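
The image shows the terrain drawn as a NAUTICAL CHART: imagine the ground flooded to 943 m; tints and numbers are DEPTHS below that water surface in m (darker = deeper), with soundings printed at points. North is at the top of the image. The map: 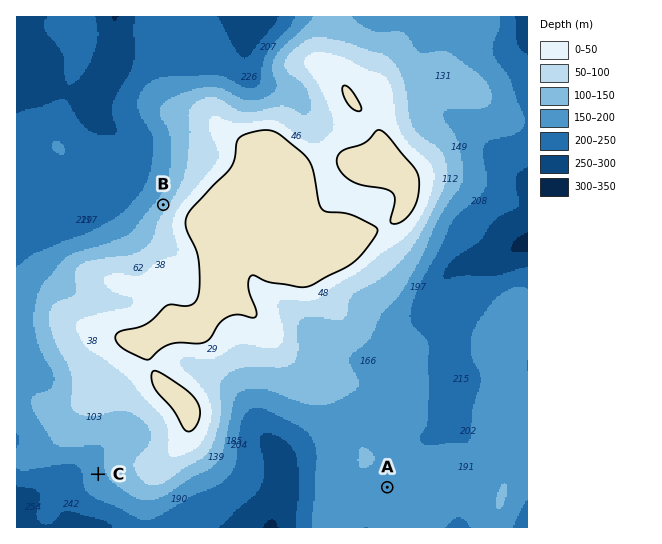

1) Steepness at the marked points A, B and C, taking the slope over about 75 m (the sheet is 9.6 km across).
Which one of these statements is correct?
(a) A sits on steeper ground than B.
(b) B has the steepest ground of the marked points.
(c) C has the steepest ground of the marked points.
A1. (b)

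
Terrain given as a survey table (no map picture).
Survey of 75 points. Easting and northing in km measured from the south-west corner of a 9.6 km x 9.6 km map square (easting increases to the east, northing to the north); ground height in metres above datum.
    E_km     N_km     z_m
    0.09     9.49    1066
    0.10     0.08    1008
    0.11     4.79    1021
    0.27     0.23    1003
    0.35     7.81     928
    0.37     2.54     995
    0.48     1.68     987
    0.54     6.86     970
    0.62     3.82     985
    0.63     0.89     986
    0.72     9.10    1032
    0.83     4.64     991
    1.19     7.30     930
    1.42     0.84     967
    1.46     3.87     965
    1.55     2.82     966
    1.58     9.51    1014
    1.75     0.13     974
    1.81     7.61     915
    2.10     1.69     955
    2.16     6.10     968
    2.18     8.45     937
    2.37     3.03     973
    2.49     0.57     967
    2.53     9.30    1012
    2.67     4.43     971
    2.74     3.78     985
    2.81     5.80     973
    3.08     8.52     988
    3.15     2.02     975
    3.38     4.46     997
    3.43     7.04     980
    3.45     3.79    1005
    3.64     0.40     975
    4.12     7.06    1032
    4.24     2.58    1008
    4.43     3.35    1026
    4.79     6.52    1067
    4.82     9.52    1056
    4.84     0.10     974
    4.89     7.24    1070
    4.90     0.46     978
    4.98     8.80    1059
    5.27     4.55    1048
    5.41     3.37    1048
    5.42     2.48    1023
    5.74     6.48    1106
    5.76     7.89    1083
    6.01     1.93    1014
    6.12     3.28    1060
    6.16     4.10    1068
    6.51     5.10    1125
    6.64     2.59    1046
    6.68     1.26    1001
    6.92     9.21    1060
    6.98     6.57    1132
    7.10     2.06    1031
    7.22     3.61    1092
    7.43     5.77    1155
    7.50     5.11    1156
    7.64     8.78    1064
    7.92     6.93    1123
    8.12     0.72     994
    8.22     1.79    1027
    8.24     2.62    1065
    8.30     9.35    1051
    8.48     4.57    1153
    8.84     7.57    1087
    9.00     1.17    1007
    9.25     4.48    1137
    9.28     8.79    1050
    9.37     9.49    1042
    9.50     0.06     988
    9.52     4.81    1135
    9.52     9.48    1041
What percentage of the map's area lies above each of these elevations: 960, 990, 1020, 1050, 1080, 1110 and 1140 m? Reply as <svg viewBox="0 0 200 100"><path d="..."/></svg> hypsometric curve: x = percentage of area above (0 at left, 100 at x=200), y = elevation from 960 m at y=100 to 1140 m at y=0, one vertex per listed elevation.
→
<svg viewBox="0 0 200 100"><path d="M185 100l-48-17-40-16-26-17-30-17-17-16-14-17"/></svg>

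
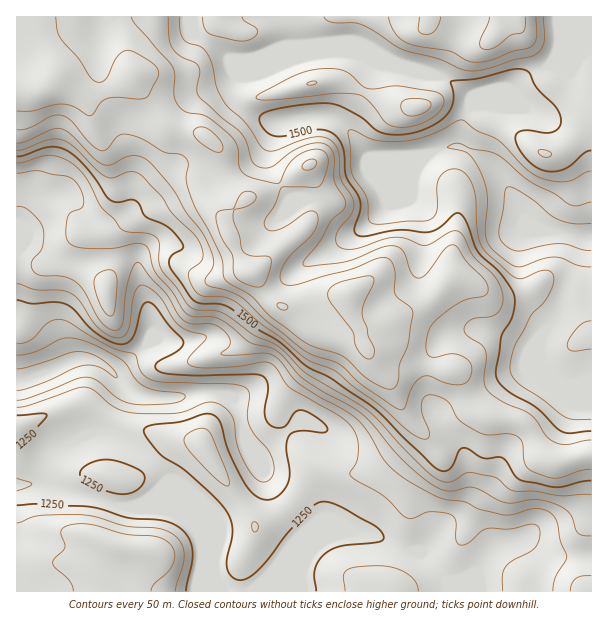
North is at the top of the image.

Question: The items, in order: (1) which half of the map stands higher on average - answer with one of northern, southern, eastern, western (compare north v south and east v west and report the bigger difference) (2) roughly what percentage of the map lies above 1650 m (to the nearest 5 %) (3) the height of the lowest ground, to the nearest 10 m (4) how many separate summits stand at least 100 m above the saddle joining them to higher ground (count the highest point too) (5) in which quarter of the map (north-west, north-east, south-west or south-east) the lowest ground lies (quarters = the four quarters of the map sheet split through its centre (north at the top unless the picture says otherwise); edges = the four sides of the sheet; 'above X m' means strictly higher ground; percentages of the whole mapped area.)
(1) On average the northern half of the map is the higher ground.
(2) About 15 % of the map lies above 1650 m.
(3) The lowest point is down at roughly 1080 m.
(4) There are 3 summits with 100 m or more of prominence.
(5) Look to the south-west quarter for the lowest ground.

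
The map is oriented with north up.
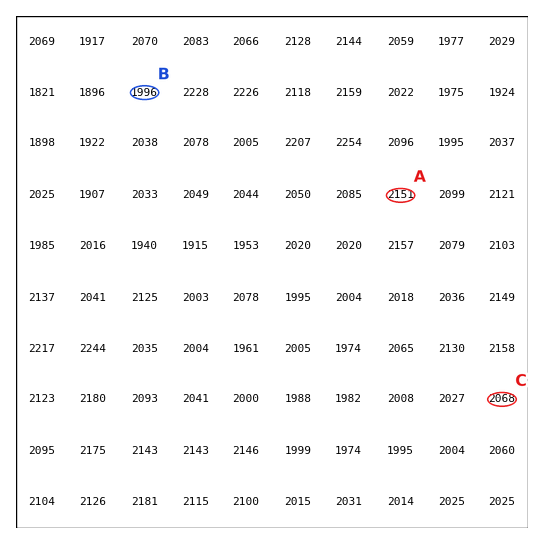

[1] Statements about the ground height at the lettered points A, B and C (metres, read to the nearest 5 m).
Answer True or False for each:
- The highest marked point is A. True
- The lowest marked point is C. False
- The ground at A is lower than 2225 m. True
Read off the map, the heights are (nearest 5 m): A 2150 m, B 1995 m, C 2070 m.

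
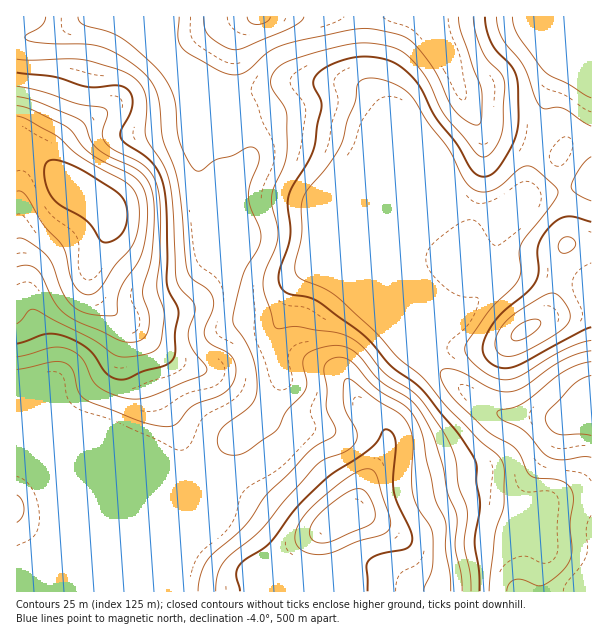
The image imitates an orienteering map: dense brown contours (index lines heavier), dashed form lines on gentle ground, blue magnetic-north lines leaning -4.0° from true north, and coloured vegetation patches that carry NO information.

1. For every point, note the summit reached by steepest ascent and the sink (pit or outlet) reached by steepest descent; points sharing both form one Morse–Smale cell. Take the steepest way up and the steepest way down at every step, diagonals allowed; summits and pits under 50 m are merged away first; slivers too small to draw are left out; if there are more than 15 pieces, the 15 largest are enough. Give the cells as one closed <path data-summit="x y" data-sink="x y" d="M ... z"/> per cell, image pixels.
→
<path data-summit="75 186" data-sink="591 405" d="M162 16l-146 1 1 575 155-1 4-31 29-69 1-15 4-6 22-32 33-27 13-24 2-15-6-19 0-20 10-19 8-27 6-9 13-12 6-2 31 13 78 77 2-10 6-11 12-8 7-11 15-7 20-20 6-9 4-47-15-19-30-7-13 13-17 12-9 12 0-63-29-69-19-20-16-6-63-2-48 15-14-3-42-20-19-18-4-6z"/><path data-summit="345 516" data-sink="591 405" d="M317 264l-12 7-13 16-8 27-10 19 0 20 6 19 0 11-8 16-15 21-25 18-26 38-1 15-29 69-4 31 356 1-8-7 4-36-7-21 0-19 12-30 21-29 10-25 8-6-53-3-11-1-13-6-42-31-101-101z"/><path data-summit="258 17" data-sink="591 405" d="M591 16l-427 0-4 19 0 15 23 24 51 23 17-3 36-12 63 2 16 6 19 20 29 69 0 63 9-12 17-12 13-13 33 7 12-4 28-19 4-30 11-27 6-36 9-22 7-2 27 12 2-1z"/><path data-summit="524 330" data-sink="591 405" d="M591 182l-19 6-41 8-22 10-24 6 7 13 6 6-4 47-6 9-20 20-15 7-2 6-17 13-6 11-1 10 22 24 28 22 23 14 15 2 52 2 25-11z"/><path data-summit="75 186" data-sink="591 405" d="M591 408l-25 12-6 5-10 25-21 29-7 15-5 15 0 19 7 21-4 36 10 7 62-1z"/><path data-summit="75 186" data-sink="591 405" d="M563 72l-7 2-9 22-6 36-12 33-1 21-4 6-27 18 12-4 22-10 41-8 20-6 0-98z"/>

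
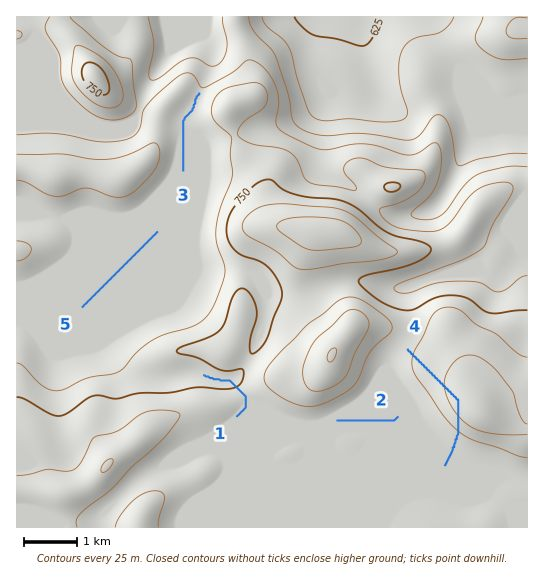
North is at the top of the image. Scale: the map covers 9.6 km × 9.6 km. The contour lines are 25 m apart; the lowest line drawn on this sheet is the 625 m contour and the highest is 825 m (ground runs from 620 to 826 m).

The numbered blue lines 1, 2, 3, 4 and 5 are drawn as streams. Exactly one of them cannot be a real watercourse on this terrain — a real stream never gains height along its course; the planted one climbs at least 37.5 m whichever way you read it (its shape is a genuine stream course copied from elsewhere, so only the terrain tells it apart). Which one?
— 4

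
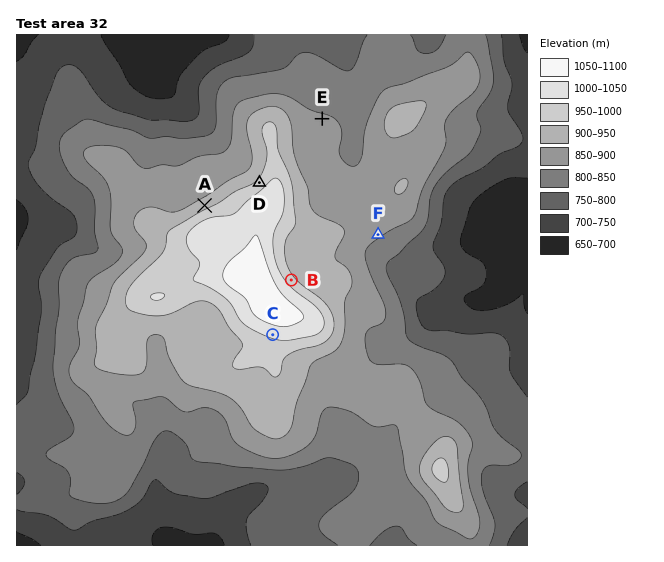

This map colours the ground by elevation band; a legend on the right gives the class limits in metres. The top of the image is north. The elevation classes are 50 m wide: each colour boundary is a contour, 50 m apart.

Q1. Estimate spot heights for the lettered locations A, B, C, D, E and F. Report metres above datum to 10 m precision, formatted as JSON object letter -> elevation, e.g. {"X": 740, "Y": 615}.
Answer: {"A": 930, "B": 970, "C": 1020, "D": 970, "E": 860, "F": 860}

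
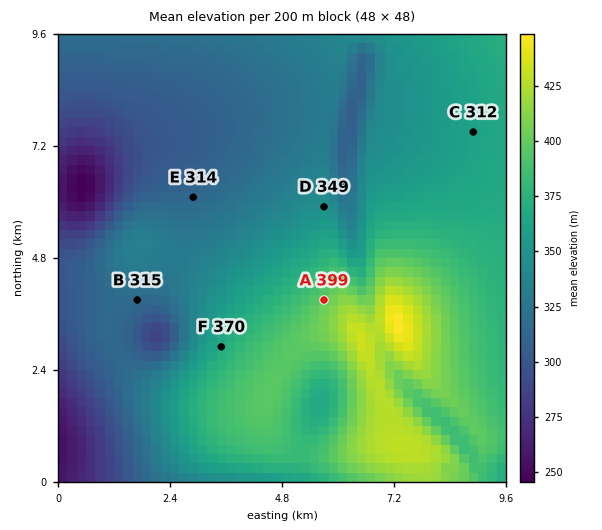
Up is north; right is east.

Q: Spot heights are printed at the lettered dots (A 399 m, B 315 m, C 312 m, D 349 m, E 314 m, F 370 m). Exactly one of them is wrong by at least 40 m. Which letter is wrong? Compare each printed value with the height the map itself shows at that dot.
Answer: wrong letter C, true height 362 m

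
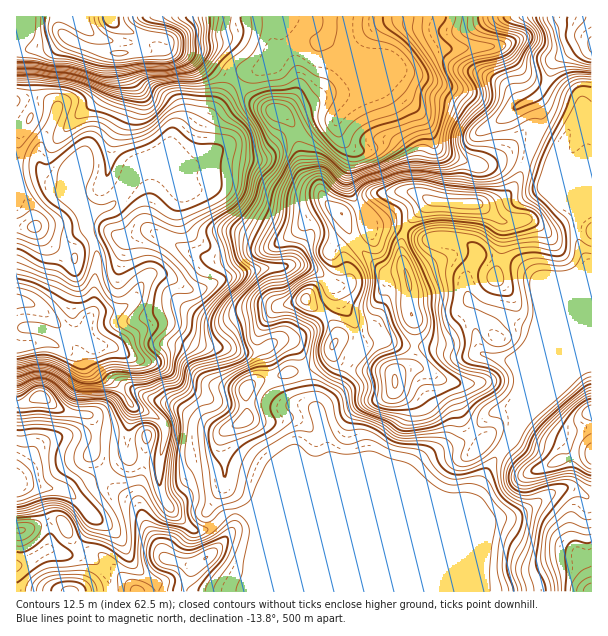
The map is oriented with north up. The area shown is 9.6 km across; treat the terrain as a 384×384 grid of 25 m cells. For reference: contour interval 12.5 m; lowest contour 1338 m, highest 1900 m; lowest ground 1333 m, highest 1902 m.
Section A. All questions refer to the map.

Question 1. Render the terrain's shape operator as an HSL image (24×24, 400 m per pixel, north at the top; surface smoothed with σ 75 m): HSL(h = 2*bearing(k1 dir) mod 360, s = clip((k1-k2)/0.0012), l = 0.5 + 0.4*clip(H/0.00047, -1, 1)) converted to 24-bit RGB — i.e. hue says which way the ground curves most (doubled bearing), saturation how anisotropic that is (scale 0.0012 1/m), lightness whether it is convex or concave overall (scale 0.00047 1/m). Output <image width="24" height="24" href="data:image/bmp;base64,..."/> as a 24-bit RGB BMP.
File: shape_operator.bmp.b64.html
<image width="24" height="24" href="data:image/bmp;base64,Qk32BgAAAAAAADYAAAAoAAAAGAAAABgAAAABABgAAAAAAMAGAAATCwAAEwsAAAAAAAAAAAAAQYa2odPa36jeljOwa8rArhNhb5sy065gOGVIant+f3+Af39/f39/f39/gH9/gIB/gIB/f4CAf39/XlR8cU+Kq5ZfTZ1XfsOAR5MnX20rfYowhc7KSxV325TZwO7yx6b57qnxRGx7f39/f39/f39/gH9/gIB/gIB/f4B/gIB/f39/S1J6baOnnFmrpb6ceKmb4Nb1PTzBh/fIaRw/XSJZjfObzVyqMBcD/6YOnFK9fHyAf39/f39/f39/f39/f39/f39/f39/f39/W2d7VIBxVmSJucemYqCeni1N7afxiQA9djlQbreZl91nLQYg18SStr42W5I6fH+Af39/f39/f39/f39/f39/f39/gH17f31yckdnckMnFIgQiadSkmJWUFkveUsVg19AdraMa6aUvyhWvhnsXaGKx76ibIWWaXd+f39/gIB/f39/f39/f39/f252i0JKjos8J0Vm3Kbs7564FlANblAZXYF+cXahrJq6iLeBSFRqxK8jLADZp2OCwsB0jHpkVHBec3xthX9sgXdid3pge1dDY1s2W4+g3LTVKrnFE6yS5ojF6bf1mJXjank3PFkkZX00usN7J1u39NfzAgA1yXdm5rDKvXB0XqeoVIGFaYeeqF1sWywskjYsnrpTJYU5P6RBz5GyHlxyOpGu1pivdqZSv53nufj4yeH/19j0AgZzdQAGRt/+g8OZbzJS88qZX1CRd1+aXEVpqDSi8nfvneTIktLUm4jFZKZIKlUfS4FFIGZGKqy69Nfy2Mz/1e32DidNthETphz/tNH6mSnb22p0QFnX9NfdpE7CoVdsZzdgMXFJQKh08OXUX1uqmoG9rK/r1s/0J4vQbXWAJGE7TMkYSHENvEoALAcOMIkpa0UQLR0GLWIKj+OIWJ0xom8c1jCx04je3jjqhN/AJpnTxOTOz3O6V85hOXAjkFAjfR0hb3t+fn9/V4VIZHkkhWksiYNcezU+cWUzadHMW729hzUthlQouKwxYYEUNDkWNq4r5cO2NmyERi0W59A3SL5kjVqrcUujw5/HSHyGf3+Af39/nGlwgj9Mm6RVOFZ4YMexlmGsUYhiOYbE4rzrdFW/89LhbjPKSvybpX4/wzJ9P06G5vLZTqZ9UDxojYFhon1ZSoSnfHyAf39/V0YxgIhTtslmLDaTaL9ZPoJ7orFvNlcbDFogvWLdyeDmsJr07qzTUzdhhSmdYsDI3/C6kWKrQDRwo2B6jcmOT0B6fX5zfoB9c22dc6610eTEFB92xJ+BMVhMf3M9jLOlSSqDXXUHUmAAGi0GuTYAiK1DILiiwYHW0vLAljuaV0yGY6iSuIFYYTZGiJ5DQYVncq+iZL6Rb7pqUxqWyJqpfHC+iMrailewVjGKmsbV7tb1e1/kSt29z157QM2aYKw25KQMNyUTc0cmVi0hvKVAU42EtubLWCqSm8DMlZTEckOPOrSOlmammMShTFZ4RHGxa43avX3Oh1p+04iEgDeLzO/GWCdqT2Iz91pyjjfLWX3Qd+ndp8rq1un1eTHLSECQlspxZj5DgE6Aop11RX1YopVddmFhVHFKID8hUyssumipx5my1PbkQZz/3qP/1tD7zuP30N/70Nn728z3316QTWkcbDVTgHx8w71Sh3JRVXF3qIZyZYJ1fYZrgHV7eoB+Vlp6KoGDP5A6odWP3/fUDB1FFoAxzU5g4cmClitsjzEKKR4KxnQs1E9IT2h3gIB9wK1Lx2B/NWZGh3VMmXtDRH02X3ZliHpjR2VMQipJprcvUvQPi+QnMAwkX2kjIlkOwawnKwgk9E1NdbNYRYpS3bCSLVtnhnJ+yZmiLV6T4IO/SWp/rX5xw8xrIk5Jjo1skE6TNzBpxea0kuOgfUg0Nz9fZqGBapabeYFSPSRgfNDB+NPxzH+rkqxKQa6gVnKBl48rOSQSOSkKcSsHjLMqmuJ3OhdAXG0yN25pX+vjvurg03+dnVCfZHSPYYFnZXNeYkV4Yp6oTH8xY0kh3r6V2pfUs6hqLUhLWE0HjVgPHHaUn+auldZMbhQEXqMfHPpiH7OgSItRVGk2oZJNi2iBi3GDfnJ4cXpzVDdXfVMvYp3ZrOnzuZrbrCdf7GNjbB43zsz/38/8z+P8vMr30b750c/819v0o7rrJi28U5WJYXt9dI9leW5rhGx1iXBrakdMejl6b9KLSIggMj0HKiwH11KD4HmhvrbjQT1wnNyHpT6JyTJcVeR2CdNt9sss3DJZNjdxg3WaXlmIfZKAdYGGc2+DkGici2m5hLjBc4+eoGGw22zfS07wALq+m9eThaR/"/>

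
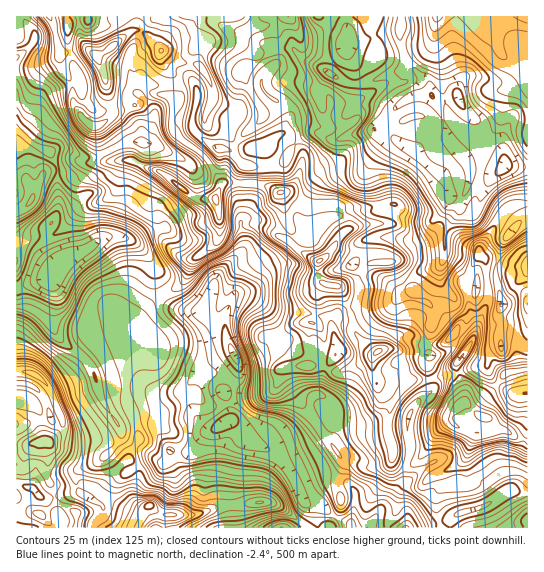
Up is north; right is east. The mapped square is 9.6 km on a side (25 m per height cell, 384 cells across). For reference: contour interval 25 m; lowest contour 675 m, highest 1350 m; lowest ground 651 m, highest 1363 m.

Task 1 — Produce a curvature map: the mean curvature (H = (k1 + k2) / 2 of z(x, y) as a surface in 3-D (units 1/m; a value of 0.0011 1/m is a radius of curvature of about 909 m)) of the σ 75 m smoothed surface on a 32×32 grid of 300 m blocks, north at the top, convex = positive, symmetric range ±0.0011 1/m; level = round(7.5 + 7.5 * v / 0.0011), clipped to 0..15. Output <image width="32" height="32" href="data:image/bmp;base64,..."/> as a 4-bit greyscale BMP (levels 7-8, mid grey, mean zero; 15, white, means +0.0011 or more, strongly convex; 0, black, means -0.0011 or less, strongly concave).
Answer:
<image width="32" height="32" href="data:image/bmp;base64,Qk12AgAAAAAAAHYAAAAoAAAAIAAAACAAAAABAAQAAAAAAAACAAATCwAAEwsAABAAAAAAAAAAAAAAABEREQAiIiIAMzMzAERERABVVVUAZmZmAHd3dwCIiIgAmZmZAKqqqgC7u7sAzMzMAN3d3QDu7u4A////AI1bZGyP/ImXbYg3WzeTd4p3imWN98i7//Iz92Y5pTFWRcWqWENomYqganJofYm5IqiCV2hSipiKRHd7nUe4d4apuVGbMkR2REZ4hW85FbIlvdlpTZaVZ1ZmelmPCYbsvUaKWCtbZjNUJplnbAntjMiY9HOaemmmeoqINqsErapVhfNkl3VaRI/VEmbakh3JMb9nR4eJV5Yr2avGuLhpUf2pZjmIm3aASpm1WeWRL2RIdySoiIqncMx1dzvdhaX0F7Yqp4iapmP8isaqeKUtx0d3aLiIhSODlVd0aFKIZJoYhybamIqUVDSLychzaINsCVM1uphUxQllaczIQ1hNeYiFRFi6RP8VlzH5Bs+3BruZh2QkYV979CSNXYSIaif9H0WZYQKUR+hc2Gb5V5VpbBLFGqebpFXzNJZ1iHm1dAjGvRhtl1Kt8Ub4rdmv5zR07aw6Z4VP8sz93EVAWpVYdGibWZqs/SPXAhp4lHhkaWgTgxZVdxB/A8tox7hlR5V5N0hW2jM84XlKujRVJnd3mFqXTP20PWl4gop4jTiqikaFpW84i0uz2JWqWYp0V3RqhpZKL2WIkvNbZ2pWqYVym4ioti9FaW5iTJpgiXZllieJOPT/U71pVnaWiFe6S6eKmIDkuPW6eMh2eKc2llqWmXVD0yZaaJdGeI1oWLUptoh3"/>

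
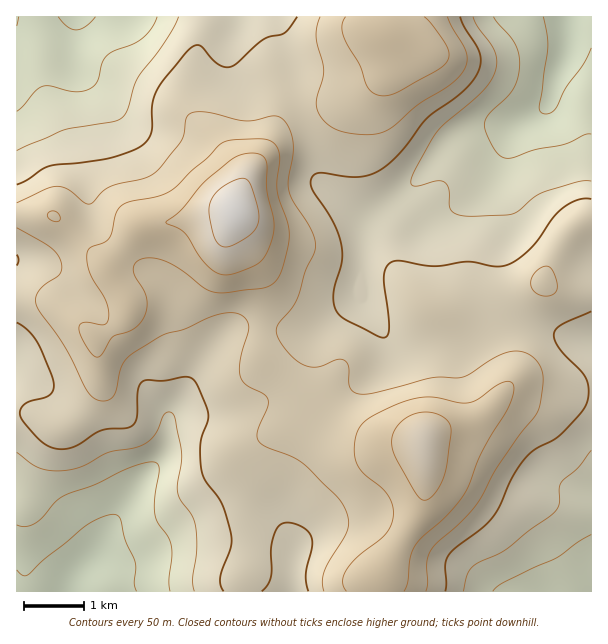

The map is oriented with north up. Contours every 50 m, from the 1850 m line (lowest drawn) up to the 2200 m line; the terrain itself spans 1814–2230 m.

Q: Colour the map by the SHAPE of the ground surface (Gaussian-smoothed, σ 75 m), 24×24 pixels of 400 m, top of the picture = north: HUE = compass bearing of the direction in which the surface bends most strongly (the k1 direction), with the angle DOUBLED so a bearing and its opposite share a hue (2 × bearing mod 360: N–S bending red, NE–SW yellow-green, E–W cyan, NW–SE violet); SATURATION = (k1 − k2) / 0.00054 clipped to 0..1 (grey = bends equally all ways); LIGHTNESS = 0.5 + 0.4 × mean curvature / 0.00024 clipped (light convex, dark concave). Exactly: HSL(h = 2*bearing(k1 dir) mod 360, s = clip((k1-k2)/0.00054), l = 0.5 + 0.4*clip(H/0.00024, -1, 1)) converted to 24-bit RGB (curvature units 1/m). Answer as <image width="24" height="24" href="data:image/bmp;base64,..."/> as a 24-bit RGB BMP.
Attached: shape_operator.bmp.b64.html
<image width="24" height="24" href="data:image/bmp;base64,Qk32BgAAAAAAADYAAAAoAAAAGAAAABgAAAABABgAAAAAAMAGAAATCwAAEwsAAAAAAAAAAAAAx8OJiV9cKGd6iJ2xiV2vQEObb222mpjA1sjTz8HLo5m6AAqLVIHs5N7t4tbs6+XgrdfGd4XElDCYVDBCZXNEYHRYaZhteJR1y8tLjYdfPHNdM1xEgEpNRmZGRGxVkZdksb1qv653pHZuIDJcGXhmjLZzx56v8rC0+Yg9MCcSRCIlh2SMdp2KWoaIbZdrd3lmx86ZdJyHaXCCM15mSF6XsnSoSHVhXoxSubtusrVsl3VoZUFwKl5CSYgnYYEtujM1/7m9xWh9M4l0QaailYelZ2iMbouBdHKQ1si1mmVucVVTT3tZGGBZekKuxH6nWI5ckrVes69sfF5ZbVZ5aHeBWX5TeYNGPkY077aF7cfJt5PHIZ2NRn2njYjAfYu/hI22ynZKsjswk5NPWJFTJmBECD06yHXHzpGuoa5/nZ52jHSIXmGAdG+KfmqOlW1qTFtwzdaI2eSqxJXGtmipHlxKSHhNflJIhHxVlkJLyYx4qLyTZFuGiVg/AjodCSoky6WGyLe0n42ji3qSaX2dX4mzcV65som8aGu1wdap4um+aU+N1XSPc1aQJ0A9ZJNNYpKAZYfB3uLt4sLhiDytqrzSe83sAClYd8iMtKONtX6ioY6rgJajV3KHRGaZmp/NjobY2eHp8NvbejzBv3mLtnKdVEKlc66GUG1so8zZbm+x6S+G119onO25kDeeCxgoan88np47gJ1KiJlqjHBwa4eDL7aMLc62bpnT2ODq7tnvqjn/+53n0JuvT4C4jIfAfW3Ar4FYXCw/kyRJ9P3OOrtsdBRlPHWJLpian7KzpKmKaY5ncpaJg5aff6tYGGwsGmghdIklrm4aQSAwwWSe+dLffILAUnGjgn+ufUVDcS5ZsJhR+f/MaSM8KlRmkK+vI5KOVpWZvZKWj7GfarCrXWCdxKuvbKeuMlNaX18tmX4vWmxALX4/2NCK5LTMVE60bmecQzAxekhrs+7F77q962SmL6SgXJ6HUYpYH1NCnrBguLxvaXxSQoFmhbmIs1qsdCJujGRGiqJLY5pZSopXaaYxsHYgZzofYVghR2PNm/Dqm+rJjhhk9NnPhInUQjqculhuQFYnOm4bvMMtZJ9LQJ9WOX88ViZKiS50vrqXocrBgJ+uaG2MkU1MnS0fpndApahXgI3Wk8aSXxM0wqwssPKrwzirbC53ridl1nVbOpNPcdhVUb99Y4dfPmBQJh1NaI+uv+jRiZK9pnWqd2GkkDXP4bPdzenqfY3cYFooeD0fjDGP2vLZu3g4Sx8kZzVemjyd8Ovbk7rCnuCnSnyQaI+FS5SoES56iuCyfrqTjVaGnnmEapmdIkus6bve5J+JU048Y14mUZgsVv+tZjPV/yx3rV2jPnCeRWK98eXXwsKQkd6NLmnGkLXPUle4HjJzj8JcYmdBYnRWkpN9pIx+J0xRNzV3/6Ost1JZzc3+1fL2ROjuIQlH2Nvx19L5nXj/VzbX5NjL6O3e1PfpEUndhlSuhCxkMVNXdZpXlmZqU4BNSoRFln1mgU6MIGNlo4/d9dbybGnP8uDZnyCyG3O4ddmRj06BhjKZhGPY7N/n+O7TxedDERMiShgtgyY3l41FIHskT4xzpYSQZJxqQ35ualmUZ6GlFqJX0OiGQmUyxdFbsEabW5mYgnxYZT9SXXRQNJJju5hx/NXP/s7NCwopNhtAjGhltZB/mr9SDVoxVplxq5+MU3+BQGp3ipx/Y4ljnK0wZaGWmYtShn1ec31uZ152cT9hmI9RWHE5F+E5ot2a/8zaowDQVieIkH97oJN907OXPaVNC0otiahcapSKN3GHd5+glGydso5xb2FVm6VsdpiPhXGBYS5eizpJkrZdgdqoW9BzSlAm3lgJtwt+hkOprpCtp4OKya18xIRgLEodEkoGUGsiKVAdG2UhZDZb0KZmcIZpc7xqWml+fkNeWDJvi5S0xN28ardZd2BHXT5Ip4lTkU2nhmaurnOtx2yU0aacy22HuXKGRqdNJIJXTaNxJ5JlEjNP1sygm593kbBhSTRUg1NsTaWzYpau2q6LqotbXVl0dFR/lq5/WUp8gElcg0pSs657xqGf1I3Q37ra2+fqP63uVp3JZ5CeBSw9v5popZt3prKCLz2PhbC5XJuwPkGF1oiI0qyQUYGKUl2fs6aWaieCnk+Am21wn7mDk6+Bgpms3O/q1e72bVr/fTXbuHupFDZqNYCKo7dtlbBwNUJjh5RRXWNBKjY5pIxL6sakcqqqNlJ3qZl6PCGip4DOxMPeydTgu8XXnrrQyvSze6QqJhAieTRpvZGGLCJyN1ma"/>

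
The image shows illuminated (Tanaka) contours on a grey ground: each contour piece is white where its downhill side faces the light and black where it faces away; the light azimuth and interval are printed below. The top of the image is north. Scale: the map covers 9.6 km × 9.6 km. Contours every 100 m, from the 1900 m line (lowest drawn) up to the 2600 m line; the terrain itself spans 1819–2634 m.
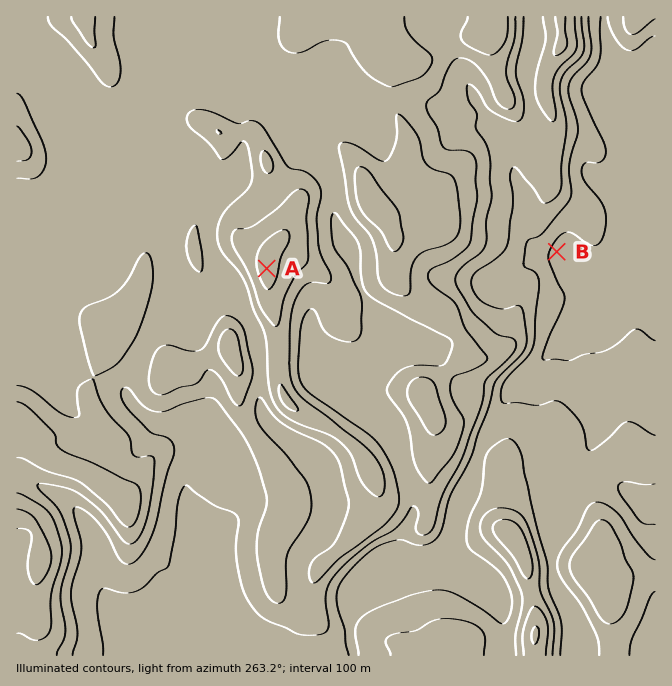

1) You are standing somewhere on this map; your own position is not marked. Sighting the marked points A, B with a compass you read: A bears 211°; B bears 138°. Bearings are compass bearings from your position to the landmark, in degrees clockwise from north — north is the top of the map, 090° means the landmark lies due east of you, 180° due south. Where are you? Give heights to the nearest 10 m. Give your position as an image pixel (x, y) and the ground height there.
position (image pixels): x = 389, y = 65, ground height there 2430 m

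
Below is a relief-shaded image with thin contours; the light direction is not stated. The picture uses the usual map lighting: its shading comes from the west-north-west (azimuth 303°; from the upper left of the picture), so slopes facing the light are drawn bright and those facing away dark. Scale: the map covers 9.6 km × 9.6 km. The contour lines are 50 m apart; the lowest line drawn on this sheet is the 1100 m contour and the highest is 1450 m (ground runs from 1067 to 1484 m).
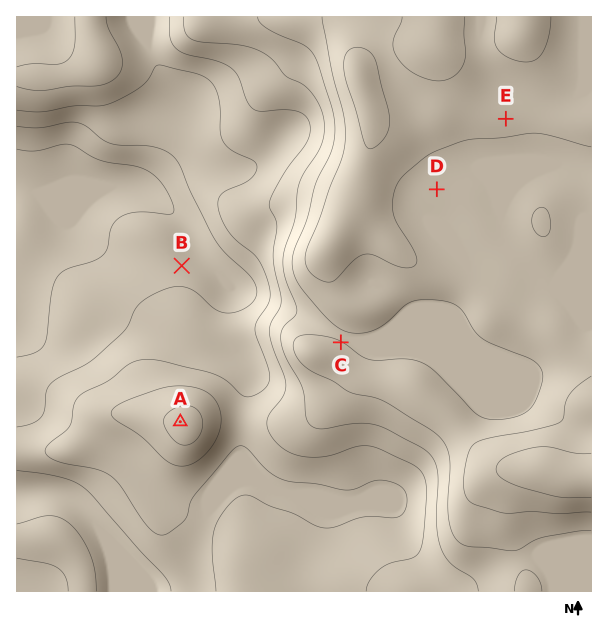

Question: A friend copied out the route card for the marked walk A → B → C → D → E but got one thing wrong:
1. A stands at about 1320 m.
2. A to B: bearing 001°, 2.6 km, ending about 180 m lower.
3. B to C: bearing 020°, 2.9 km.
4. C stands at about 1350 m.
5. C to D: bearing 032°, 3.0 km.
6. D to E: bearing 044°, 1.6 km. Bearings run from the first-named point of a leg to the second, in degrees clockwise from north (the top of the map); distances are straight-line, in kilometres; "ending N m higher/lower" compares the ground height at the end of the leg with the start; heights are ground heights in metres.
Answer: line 3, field bearing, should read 116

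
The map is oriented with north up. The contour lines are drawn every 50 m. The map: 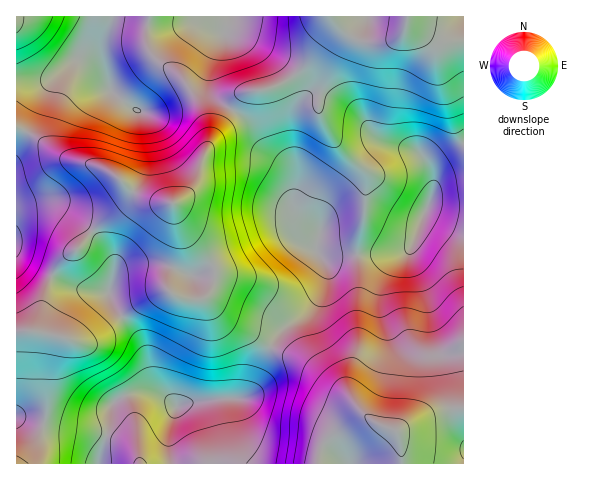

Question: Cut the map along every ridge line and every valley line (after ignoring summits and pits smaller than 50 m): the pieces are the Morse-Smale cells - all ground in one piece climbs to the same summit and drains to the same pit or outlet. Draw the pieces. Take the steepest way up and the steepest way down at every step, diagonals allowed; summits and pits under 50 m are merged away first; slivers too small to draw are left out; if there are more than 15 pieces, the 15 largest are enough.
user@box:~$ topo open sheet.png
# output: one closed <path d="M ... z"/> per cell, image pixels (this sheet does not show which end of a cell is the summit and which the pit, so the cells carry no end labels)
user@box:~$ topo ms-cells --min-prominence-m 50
<path d="M463 16l-131 0 1 8-3 8-30 39-23 15-32 7-13 17 19 14 13 23 24 20 6 13 0 29 10 13 15 12-2 18 4 4 48-1 37-5 6-4 4-9 12-32 36 3z"/><path d="M234 110l-4 3-18 26-9 19-7 25-5 7-16 13-22-1-16-5-5 1-35 28-17 20-21 18-7 10-8 21-7 35-21 2 1 132 13-1 13-35 5-28 0-36 6-28 21 6 12 0 12-8 41-31 21-12 7-1 15 8 24 2 20 20 44 26 7-12 24-18 17-19 9-21-2-11-9-13 2-18-15-12-10-13 0-29-6-13-24-20-13-23z"/><path d="M438 205l-10 1-12 31-4 9-6 4-37 5-48 1 5 9 2 11-9 21-17 19-24 18-8 13 37 17 19 16 20 13 21 24-6-1-26 16-11 12-5 10 0 10 145-1 0-254z"/><path d="M168 290l-7 1-21 12-41 31-12 8-12 0-16-6-6 0-7 39 0 39-15 50 140 0-2-32 6-21 4-5 39-7 24 0 7-6 21-46-43-27-20-20-24-2z"/><path d="M148 16l-36 1-11 30 0 9 5 23-4-8-7-6-11-5-8 0-29 20-30 0-1 47 17 8 21 16 13 7 29 7 15 7 16 16 18 10 19 5 11 0 10-6 11-14 11-35 2-15-7-24-17-27-11-11-14-8-11-13-2-7z"/><path d="M272 347l-3 2-14 34-9 13-4 3-24 0-26 3-13 4-3 3-7 23 0 17 3 15 146 0 6-20 11-12 23-15 8-1-20-23-20-13-19-16z"/><path d="M19 128l-3 1 0 201 20 1 12-46 11-21 21-18 17-20 35-28 5-1 14 3-19-9-21-19-15-7-29-7-13-7-21-16z"/><path d="M330 16l-99 0-20 48-2 18 4 14 10 9 9 4 13-16 32-7 16-9 15-15 22-30 3-8z"/><path d="M230 16l-80 0-2 5-1 22 2 7 11 13 14 8 11 11 12 17 10 28 1 21 24-37-19-15-4-14 3-22 13-27z"/><path d="M111 16l-94 0-1 64 31 0 29-20 8 0 11 5 7 6 4 8-5-23 0-9 9-23z"/>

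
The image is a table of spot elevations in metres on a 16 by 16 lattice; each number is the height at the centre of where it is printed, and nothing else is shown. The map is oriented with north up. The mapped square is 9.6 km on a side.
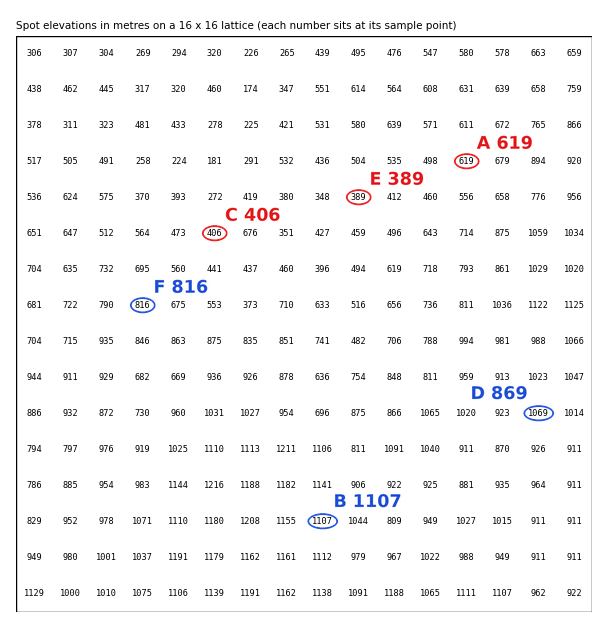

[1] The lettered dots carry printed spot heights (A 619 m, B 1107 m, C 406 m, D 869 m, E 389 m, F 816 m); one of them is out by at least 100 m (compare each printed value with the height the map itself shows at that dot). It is D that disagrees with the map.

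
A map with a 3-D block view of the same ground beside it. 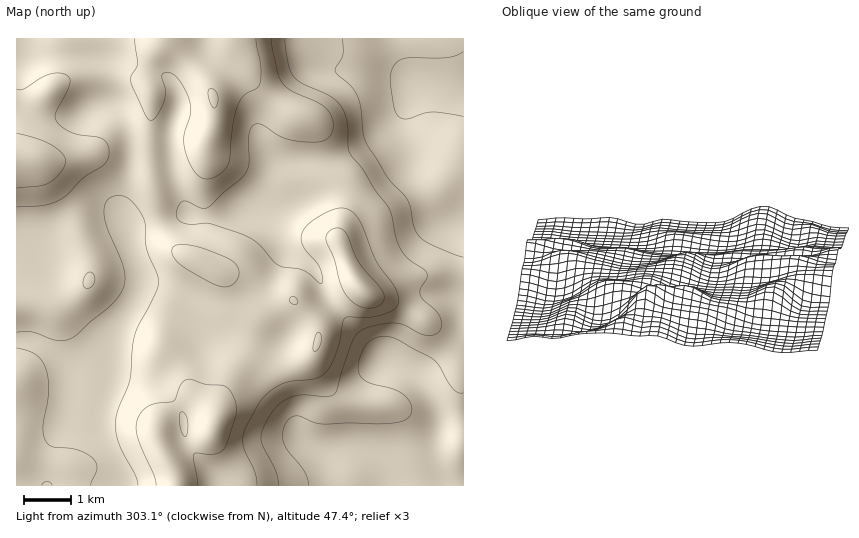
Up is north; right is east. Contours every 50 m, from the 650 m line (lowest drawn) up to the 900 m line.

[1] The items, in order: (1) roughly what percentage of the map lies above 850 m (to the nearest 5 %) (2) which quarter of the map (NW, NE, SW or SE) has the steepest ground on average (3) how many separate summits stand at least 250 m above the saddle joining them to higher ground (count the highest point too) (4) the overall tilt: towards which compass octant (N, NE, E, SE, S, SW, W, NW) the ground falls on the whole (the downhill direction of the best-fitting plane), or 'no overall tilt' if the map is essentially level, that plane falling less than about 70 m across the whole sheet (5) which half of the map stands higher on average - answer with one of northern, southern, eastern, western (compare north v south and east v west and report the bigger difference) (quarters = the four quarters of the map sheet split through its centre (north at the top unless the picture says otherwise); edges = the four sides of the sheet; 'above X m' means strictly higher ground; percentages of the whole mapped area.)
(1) Roughly 15 % of the ground is higher than 850 m.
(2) Slopes are steepest in the south-east quarter.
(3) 1 summit rises at least 250 m above its surroundings.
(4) On the whole the ground falls towards the east.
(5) The western half stands higher on average than the eastern half.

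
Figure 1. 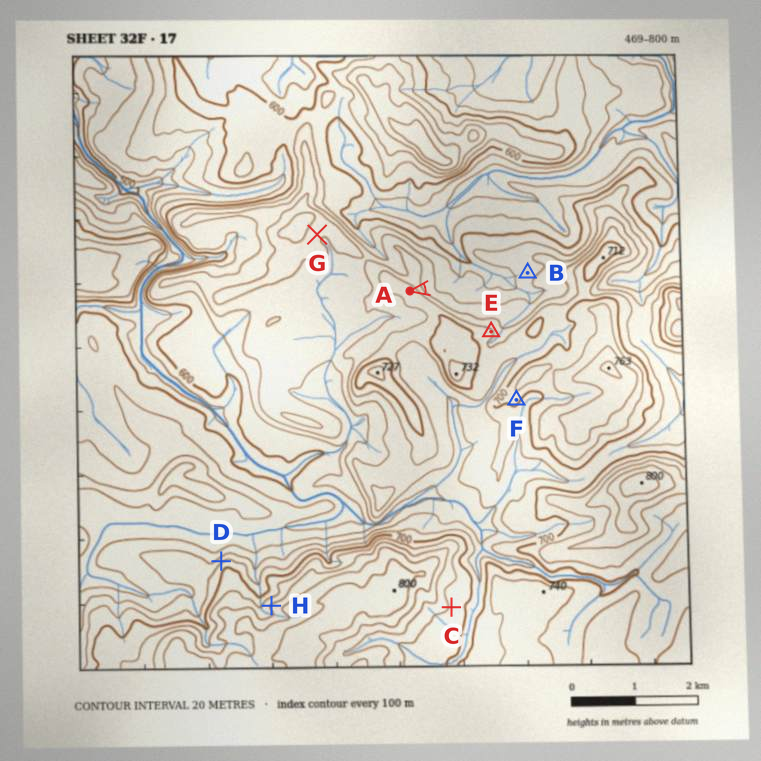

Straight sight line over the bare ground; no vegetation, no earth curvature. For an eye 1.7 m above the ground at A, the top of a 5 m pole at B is visible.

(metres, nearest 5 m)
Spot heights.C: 715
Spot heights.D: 675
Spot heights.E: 685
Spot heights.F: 705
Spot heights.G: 660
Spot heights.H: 745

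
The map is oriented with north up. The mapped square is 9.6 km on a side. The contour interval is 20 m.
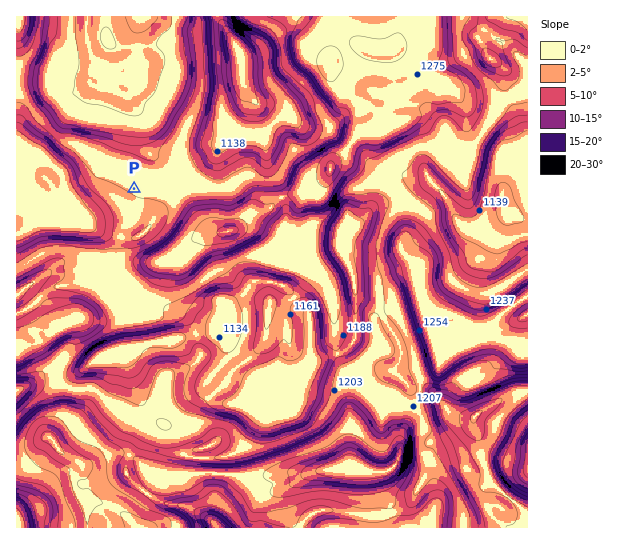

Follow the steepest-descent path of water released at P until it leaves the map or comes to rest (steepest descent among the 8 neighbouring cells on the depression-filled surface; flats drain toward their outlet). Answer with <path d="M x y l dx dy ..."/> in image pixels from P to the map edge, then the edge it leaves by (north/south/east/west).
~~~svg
<path d="M134 189l-12 12-5 0-14 13-6 1-10 7-12 0-2-1-15-15-3-9-5-2-7-5-10 0-3-3-1 2-10 0-2 2"/>
exit: west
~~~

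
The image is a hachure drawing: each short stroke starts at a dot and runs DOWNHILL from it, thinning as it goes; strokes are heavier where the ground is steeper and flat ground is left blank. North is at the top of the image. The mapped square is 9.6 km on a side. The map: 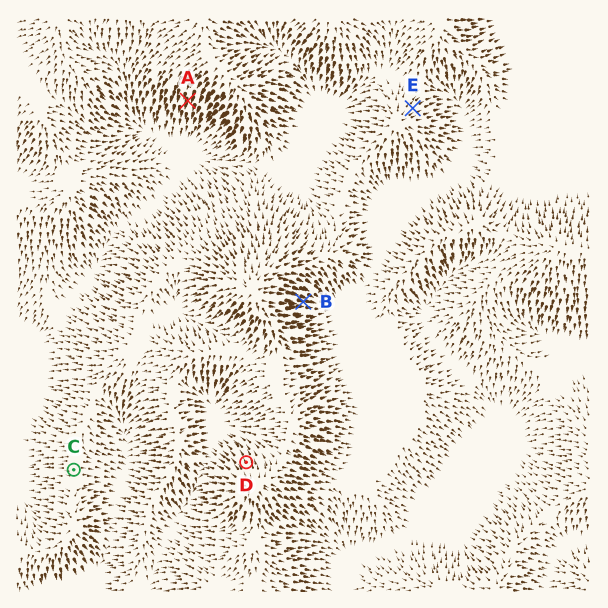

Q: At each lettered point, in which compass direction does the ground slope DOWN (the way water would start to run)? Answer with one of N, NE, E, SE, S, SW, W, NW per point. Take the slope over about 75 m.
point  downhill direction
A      S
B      E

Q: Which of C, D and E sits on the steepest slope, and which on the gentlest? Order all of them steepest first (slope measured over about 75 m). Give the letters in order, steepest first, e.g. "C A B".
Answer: D E C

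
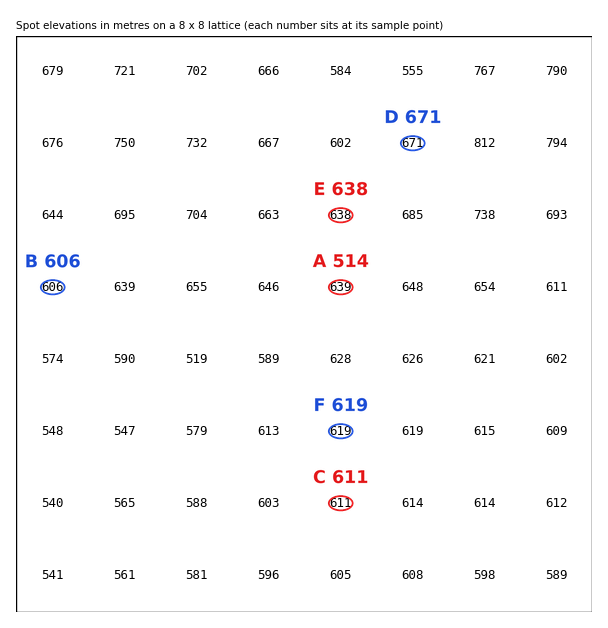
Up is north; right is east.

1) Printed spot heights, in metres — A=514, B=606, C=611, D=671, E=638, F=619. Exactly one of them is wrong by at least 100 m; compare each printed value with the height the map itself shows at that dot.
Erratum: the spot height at A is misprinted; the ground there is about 639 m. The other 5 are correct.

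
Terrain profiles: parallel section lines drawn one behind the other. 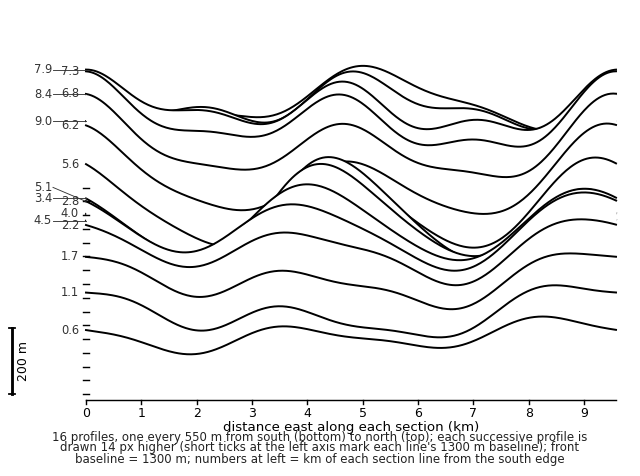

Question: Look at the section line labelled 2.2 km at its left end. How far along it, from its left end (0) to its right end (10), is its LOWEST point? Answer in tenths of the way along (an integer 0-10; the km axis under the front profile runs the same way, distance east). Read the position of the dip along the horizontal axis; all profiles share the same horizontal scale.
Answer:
7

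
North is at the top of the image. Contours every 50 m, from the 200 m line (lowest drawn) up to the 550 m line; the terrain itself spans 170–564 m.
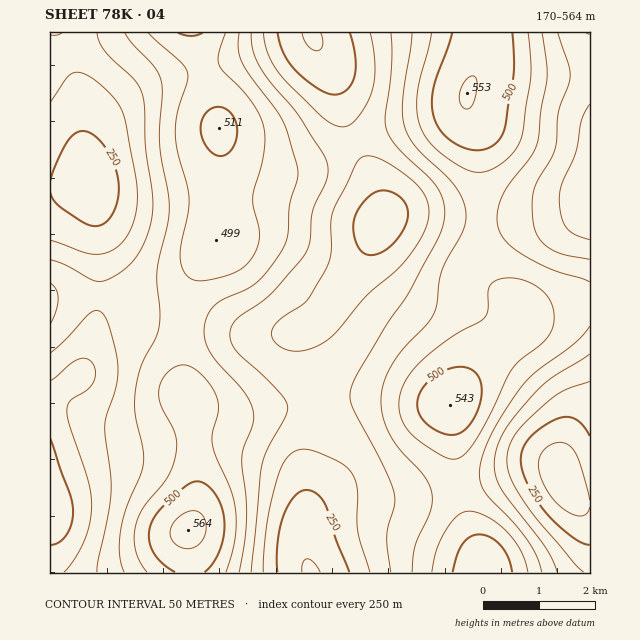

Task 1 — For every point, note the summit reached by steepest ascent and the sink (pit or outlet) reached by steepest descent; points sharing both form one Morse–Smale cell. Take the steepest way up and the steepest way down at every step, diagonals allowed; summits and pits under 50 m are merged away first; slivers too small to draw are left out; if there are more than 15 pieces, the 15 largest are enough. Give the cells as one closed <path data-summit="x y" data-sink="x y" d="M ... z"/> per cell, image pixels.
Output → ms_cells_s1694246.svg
<path data-summit="188 530" data-sink="50 504" d="M136 319l-21 0-11 5-11 13-11 35-32 27 0 174 140-1-2-41 7-15 2-31-5-72-9-28 0-58-2-2-15 0z"/><path data-summit="219 128" data-sink="88 176" d="M194 32l-137 1 17 41 7 23 4 69 8 20 3 19 4 89 49 3 27-6 13-12 27-38 4-111z"/><path data-summit="450 405" data-sink="380 224" d="M418 214l-18 0-15 4-7 8-16 32-31 45-15 16-20 12 9 4 11 13 13 54 26-4 38 0 25 4 32 2 26-35 35-27 15-18 0-11-3-7-11-9-22-13-9-13 0-51z"/><path data-summit="219 128" data-sink="380 224" d="M221 136l-4 49 0 51-1 5-13 17-10 20-5 18-5 30 29 2 41 7 42-3 16-8 15-14 36-52 20-39-1-19-6-17-20-41-43 21-14 4-20 2-22-5-17-7-11-7z"/><path data-summit="467 93" data-sink="590 188" d="M590 32l-105 1-6 31-13 32 2 13 7 15 4 21 2 74 73-4 22-6 14-7z"/><path data-summit="188 530" data-sink="311 572" d="M190 400l7 85-2 31-7 15 2 41 119 1-6-33 2-23 5-35 18-47 0-32-38 2-45 9-20 0-21-5z"/><path data-summit="450 405" data-sink="562 475" d="M590 302l-19 2-45 11-3 15-47 39-26 36 2 15 3 52 4 15 26-6 40-12 28-2 8 5 5 16 12 13 7 3 5-1z"/><path data-summit="219 128" data-sink="312 36" d="M311 32l-116 1 24 88 1 15 8 14 11 7 28 10 21 2 24-6 42-22-10-24-9-36z"/><path data-summit="467 93" data-sink="312 36" d="M484 32l-172 0 0 4 21 38 11 43 11 25 21-10 56-14 31-13 16-41z"/><path data-summit="450 405" data-sink="311 572" d="M393 398l-38 0-27 5 0 32-18 47-5 35 0 9 5-10 6-7 20-9 14-3 55 1 53-12-8-81z"/><path data-summit="484 572" data-sink="311 572" d="M457 487l-52 11-55-1-18 4-11 6-11 9-5 11 0 25 5 20 174 1-1-12-12-28z"/><path data-summit="484 572" data-sink="562 475" d="M553 467l-28 2-67 19 6 24 18 45 3 16 105-1 0-68-12-4-12-12-5-16z"/><path data-summit="467 93" data-sink="380 224" d="M466 101l-3 4-10 6-69 18-29 12 26 59 0 22 7-6 12-2 81 5-2-74-4-21z"/><path data-summit="188 530" data-sink="380 224" d="M200 326l-17 1 0 58 3 11 9 9 20 7 30 2 45-9 36-1 2-2-12-54-11-13-5-3-47 3z"/><path data-summit="450 405" data-sink="590 188" d="M590 202l-14 7-22 6-73 4-2 9 0 37 6 14 10 9 21 12 7 6 3 9 45-11 19-2z"/>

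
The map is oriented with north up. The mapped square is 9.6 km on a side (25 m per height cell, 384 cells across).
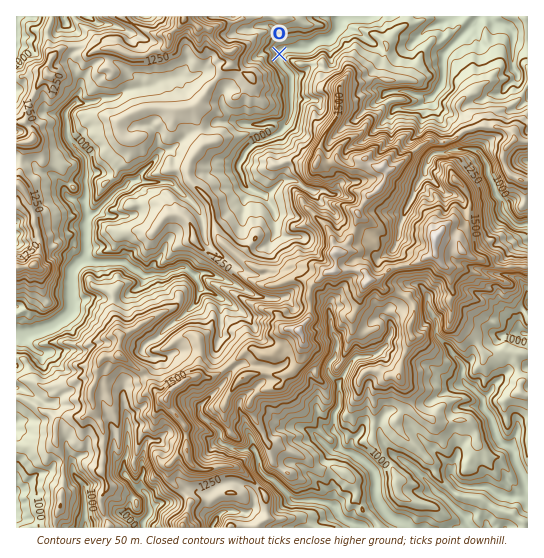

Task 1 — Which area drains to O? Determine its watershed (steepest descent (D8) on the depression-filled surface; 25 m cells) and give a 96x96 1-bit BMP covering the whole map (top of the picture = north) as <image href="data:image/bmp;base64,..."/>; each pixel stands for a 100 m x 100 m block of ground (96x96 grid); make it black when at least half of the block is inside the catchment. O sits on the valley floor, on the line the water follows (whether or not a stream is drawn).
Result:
<image width="96" height="96" href="data:image/bmp;base64,Qk2+BAAAAAAAAD4AAAAoAAAAYAAAAGAAAAABAAEAAAAAAIAEAAATCwAAEwsAAAIAAAAAAAAA////AAAAAAAAAAAAAAAAAAAAAAAAAAAAAAAAAAAAAAAAAAAAAAAAAAAAAAAAAAAAAAAAAAAAAAAAAAAAAAAAAAAAAAAAAAAAAAAAAAAAAAAAAAAAAAAAAAAAAAAAAAAAAAAAAAAAAAAAAAAAAAAAAAAAAAAAAAAAAAAAAAAAAAAAAAAAAAAAAAAAAAAAAAAAAAAAAAAAAAAAAAAAAAAAAAAAAAAAAAAAAAAAAAAAAAAAAAAAAAAAAAAAAAAAAAAAAAAAAAAAAAAAAAAAAAAAAAAAAAAAAAAAAAAAAAAAAAAAAAAAAAAAAAAAAAAAAAAAAAAAAAAAAAAAAAAAAAAAAAAAAAAAAAAAAAAAAAAAAAAAAAAAAAAAAAAAAAAAAAAAAAAAAAAAAAAAAAAAAAAAAAAAAAAAAAAAAAAAAAAAAAAAAAAAAAAAAAAAAAAAAAAAAAAAAAAAAAAAAAAAAAAAAAAAAAAAAAAAAAAAAAAAAAAAAAAAAAAAAAAAAAAAAAAAAAAAAAAAAAAAAAAAAAAAAAAAAAAAAAAAAAAAAAAAAAAAAAAAAAAAAAAAAAAAAAAAAAAAAAAAAAAAAAAAAAAAAAAAAAAAAAAAAAAAAAAAAAAAAAAAAAAAAAAAAAAAAAAAAAAAAAAAAAAAAAAAAAAAAAAAAAAAAAAAAAAAAAAAAAAAAAAAAAAAAAAAAAAAAAAAAAAAAAAAAAAAAAAAAAAAAAAAAAAAAAAAAAAAAAAAAAAAAAAAAAADgAAAAAAAAAAAAAAPwAAAAAAAAAAAAAP/8AAAAAAAAAAAAA//8AAAAAAAAAAAAD//8AAAAAAAAAAAAH//8AAAAAAAAAAAAP//+AAAAAAAAAAAAf///AAAAAAAAAAAA////gAAAAAAAAAAA////gAAAAAAAAAAB////wAAAAAAAAAAB////wAAAAAAAAAAB////wAAAAAAAAAAB////wAAAAAAAAAAB////4AAAAAAAAAAD////8AAAAAAAAAAH////+AAAAAAAAAAP/////AAAAAAAAAAf/////gAAAAAAAAA//////gAAAAAAAAA//////gAAAAAAAAA//////gAAAAAAAAAf///mEAAAAAAAAAAf///gAAAAAAAAAAAP///gAAAAAAAAAAAH///gAAAAAAAAAAAH///gAAAAAAAAAAAH///wAAAAAAAAAAAH///4AAAAAAAAAAAP///4AAAAAAAAAAAP///8AAAAAAAAAAAP///8AAAAAAAAAAAf///+AAAAAAAAAAAP///+AAAAAAAAAAAH///+AAAAAAAAAAAH///+AAAAAAAAAAAD///8AAAAAAAAAAAB///wAAAAAAAAAAAA///wAAAAAAAAAAAAc//wAAAAAAAAAAAAYf/wAAAAAAAAAAAAAPwAAAAAAAAAAAAAAHAAAAAAAAAAAAAAAAAAAAAAAAAAAAAAAAAAAAAAAAAAAAAAAAAAAAAAAAAAAAAAAAAAAAAAAAAAAAAAAAAAAAAAAAAAAAAAAAAAAAAAAAAAAAAAAAAAAAAAAA="/>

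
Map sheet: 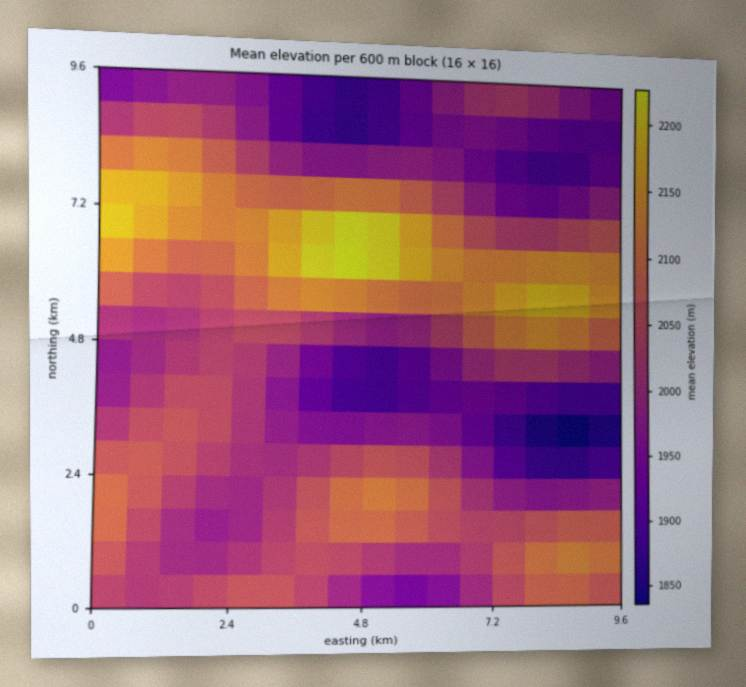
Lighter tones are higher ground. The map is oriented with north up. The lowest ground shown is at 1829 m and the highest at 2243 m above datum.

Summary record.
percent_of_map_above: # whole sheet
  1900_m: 93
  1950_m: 81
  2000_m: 65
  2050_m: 41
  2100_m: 22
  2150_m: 9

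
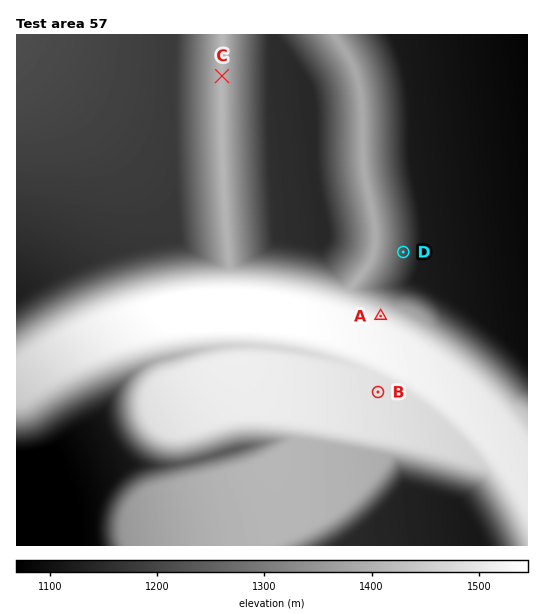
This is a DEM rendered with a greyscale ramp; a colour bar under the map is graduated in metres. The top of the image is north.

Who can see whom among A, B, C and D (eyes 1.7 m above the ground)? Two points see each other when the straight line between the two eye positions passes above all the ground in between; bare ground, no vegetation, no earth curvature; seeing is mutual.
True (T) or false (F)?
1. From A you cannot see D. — F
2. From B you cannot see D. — T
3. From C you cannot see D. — T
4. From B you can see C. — F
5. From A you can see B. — F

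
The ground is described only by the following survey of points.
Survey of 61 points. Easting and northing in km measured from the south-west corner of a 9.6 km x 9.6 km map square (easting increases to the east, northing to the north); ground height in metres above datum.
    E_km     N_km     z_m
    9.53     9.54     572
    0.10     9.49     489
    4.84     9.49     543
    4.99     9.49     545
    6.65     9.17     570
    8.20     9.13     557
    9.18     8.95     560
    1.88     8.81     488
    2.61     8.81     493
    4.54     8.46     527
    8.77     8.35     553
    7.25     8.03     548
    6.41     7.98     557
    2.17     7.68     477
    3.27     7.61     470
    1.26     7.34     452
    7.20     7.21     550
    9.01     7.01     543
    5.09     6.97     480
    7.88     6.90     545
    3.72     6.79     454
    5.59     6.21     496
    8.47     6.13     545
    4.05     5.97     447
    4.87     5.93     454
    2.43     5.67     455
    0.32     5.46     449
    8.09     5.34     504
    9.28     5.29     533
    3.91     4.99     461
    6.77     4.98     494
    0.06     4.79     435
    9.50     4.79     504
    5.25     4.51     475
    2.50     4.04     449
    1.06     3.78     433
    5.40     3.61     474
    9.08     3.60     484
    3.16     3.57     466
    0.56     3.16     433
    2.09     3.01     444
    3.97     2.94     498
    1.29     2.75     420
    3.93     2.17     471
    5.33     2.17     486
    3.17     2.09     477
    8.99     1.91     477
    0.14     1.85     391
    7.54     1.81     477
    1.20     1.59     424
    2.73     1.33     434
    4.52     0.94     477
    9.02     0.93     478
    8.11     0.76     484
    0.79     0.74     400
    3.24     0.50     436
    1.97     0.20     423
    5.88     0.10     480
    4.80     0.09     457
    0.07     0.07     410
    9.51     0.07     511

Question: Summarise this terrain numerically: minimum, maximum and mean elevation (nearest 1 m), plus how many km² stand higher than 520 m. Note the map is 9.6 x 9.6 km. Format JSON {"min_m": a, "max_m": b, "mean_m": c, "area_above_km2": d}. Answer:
{"min_m": 389, "max_m": 573, "mean_m": 483, "area_above_km2": 17.2}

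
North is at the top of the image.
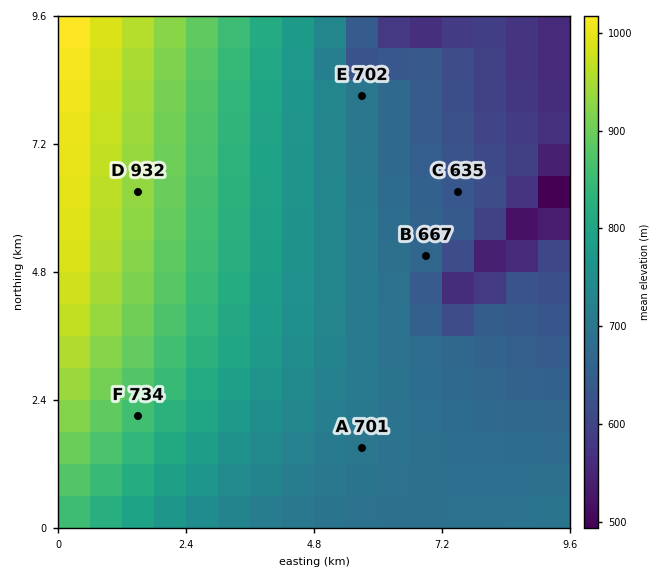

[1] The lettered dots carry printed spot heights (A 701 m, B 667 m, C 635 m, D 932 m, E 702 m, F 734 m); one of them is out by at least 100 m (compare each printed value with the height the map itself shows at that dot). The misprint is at F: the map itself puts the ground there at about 859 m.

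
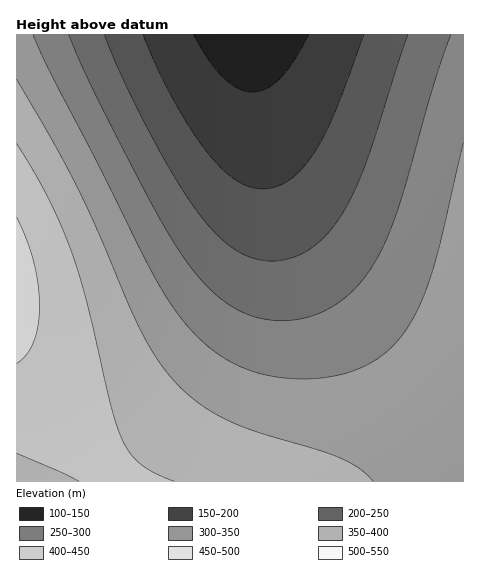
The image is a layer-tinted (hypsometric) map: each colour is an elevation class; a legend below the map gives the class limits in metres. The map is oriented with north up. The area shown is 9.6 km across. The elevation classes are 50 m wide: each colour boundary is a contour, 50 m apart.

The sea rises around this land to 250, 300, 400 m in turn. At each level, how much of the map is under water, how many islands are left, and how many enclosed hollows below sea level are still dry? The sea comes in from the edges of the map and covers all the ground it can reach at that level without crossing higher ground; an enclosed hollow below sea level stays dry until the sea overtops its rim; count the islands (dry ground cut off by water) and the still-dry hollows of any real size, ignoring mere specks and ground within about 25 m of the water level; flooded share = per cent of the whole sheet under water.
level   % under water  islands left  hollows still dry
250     23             0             0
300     37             0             0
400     76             0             0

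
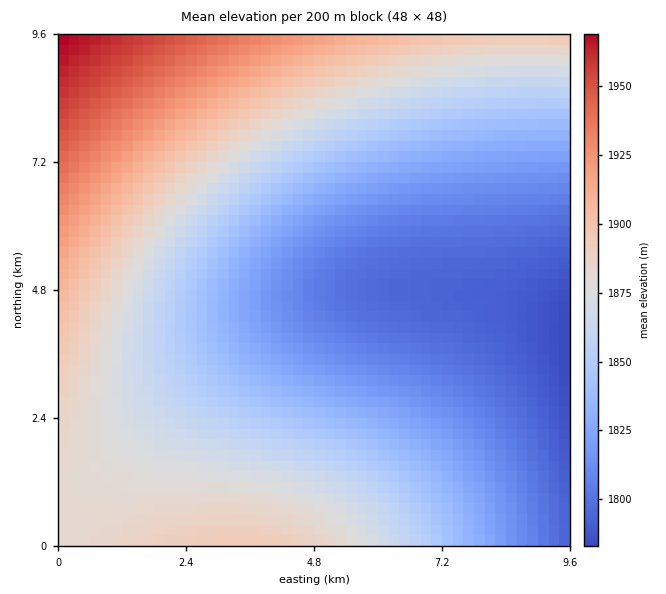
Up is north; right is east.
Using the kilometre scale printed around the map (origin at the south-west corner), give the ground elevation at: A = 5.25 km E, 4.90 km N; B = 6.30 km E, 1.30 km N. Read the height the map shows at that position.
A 1801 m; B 1847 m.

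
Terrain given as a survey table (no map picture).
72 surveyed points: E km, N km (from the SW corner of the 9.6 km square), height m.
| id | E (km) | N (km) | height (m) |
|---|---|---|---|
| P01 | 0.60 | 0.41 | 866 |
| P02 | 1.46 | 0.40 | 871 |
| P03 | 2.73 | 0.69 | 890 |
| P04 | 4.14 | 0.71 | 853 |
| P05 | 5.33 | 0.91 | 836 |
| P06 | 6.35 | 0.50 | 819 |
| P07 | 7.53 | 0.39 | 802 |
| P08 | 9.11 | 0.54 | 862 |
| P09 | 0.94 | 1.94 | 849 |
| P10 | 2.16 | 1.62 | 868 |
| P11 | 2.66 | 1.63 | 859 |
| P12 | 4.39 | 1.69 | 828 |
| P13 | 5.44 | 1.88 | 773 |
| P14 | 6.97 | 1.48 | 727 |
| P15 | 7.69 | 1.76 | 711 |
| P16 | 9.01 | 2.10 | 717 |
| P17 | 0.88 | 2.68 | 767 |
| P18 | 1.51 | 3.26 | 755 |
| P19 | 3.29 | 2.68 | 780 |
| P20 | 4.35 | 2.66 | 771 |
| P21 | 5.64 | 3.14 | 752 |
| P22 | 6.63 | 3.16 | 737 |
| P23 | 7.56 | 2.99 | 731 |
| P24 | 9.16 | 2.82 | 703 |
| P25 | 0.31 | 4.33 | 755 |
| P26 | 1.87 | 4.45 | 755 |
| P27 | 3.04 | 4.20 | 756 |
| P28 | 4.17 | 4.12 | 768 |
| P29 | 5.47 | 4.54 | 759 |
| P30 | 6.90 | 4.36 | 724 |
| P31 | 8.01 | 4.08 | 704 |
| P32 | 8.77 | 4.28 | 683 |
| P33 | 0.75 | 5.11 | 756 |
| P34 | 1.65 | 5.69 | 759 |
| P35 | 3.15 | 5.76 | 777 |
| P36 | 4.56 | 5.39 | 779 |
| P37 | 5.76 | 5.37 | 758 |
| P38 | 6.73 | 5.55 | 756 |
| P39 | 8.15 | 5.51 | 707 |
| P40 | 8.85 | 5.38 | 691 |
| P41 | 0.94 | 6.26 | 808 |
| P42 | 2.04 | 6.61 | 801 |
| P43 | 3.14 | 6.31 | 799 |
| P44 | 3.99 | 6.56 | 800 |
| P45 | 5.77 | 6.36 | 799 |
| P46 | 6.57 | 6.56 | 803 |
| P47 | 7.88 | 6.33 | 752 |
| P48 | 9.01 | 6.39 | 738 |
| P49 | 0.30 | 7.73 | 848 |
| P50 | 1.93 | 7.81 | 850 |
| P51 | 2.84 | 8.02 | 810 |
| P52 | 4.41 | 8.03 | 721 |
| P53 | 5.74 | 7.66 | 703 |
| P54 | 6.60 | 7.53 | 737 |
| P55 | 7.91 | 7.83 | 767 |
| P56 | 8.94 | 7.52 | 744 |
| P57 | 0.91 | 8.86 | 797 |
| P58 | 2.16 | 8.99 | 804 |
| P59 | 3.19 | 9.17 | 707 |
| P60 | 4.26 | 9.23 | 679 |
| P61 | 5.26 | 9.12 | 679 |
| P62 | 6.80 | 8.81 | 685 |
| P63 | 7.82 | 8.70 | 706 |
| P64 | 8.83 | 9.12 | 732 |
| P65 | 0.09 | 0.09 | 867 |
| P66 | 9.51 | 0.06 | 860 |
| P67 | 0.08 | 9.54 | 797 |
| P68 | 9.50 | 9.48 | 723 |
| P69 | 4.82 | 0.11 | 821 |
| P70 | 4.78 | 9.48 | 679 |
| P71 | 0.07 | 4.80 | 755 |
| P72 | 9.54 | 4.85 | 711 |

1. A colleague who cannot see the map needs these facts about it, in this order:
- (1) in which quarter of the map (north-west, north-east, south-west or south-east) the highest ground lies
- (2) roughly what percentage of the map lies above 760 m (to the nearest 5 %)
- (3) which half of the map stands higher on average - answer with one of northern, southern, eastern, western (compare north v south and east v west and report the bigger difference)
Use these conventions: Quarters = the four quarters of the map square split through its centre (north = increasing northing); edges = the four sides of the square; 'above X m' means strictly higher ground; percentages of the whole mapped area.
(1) The highest ground is in the south-west quarter.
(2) Roughly 50 % of the ground is higher than 760 m.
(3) Taken as a whole, the western half is higher than the eastern.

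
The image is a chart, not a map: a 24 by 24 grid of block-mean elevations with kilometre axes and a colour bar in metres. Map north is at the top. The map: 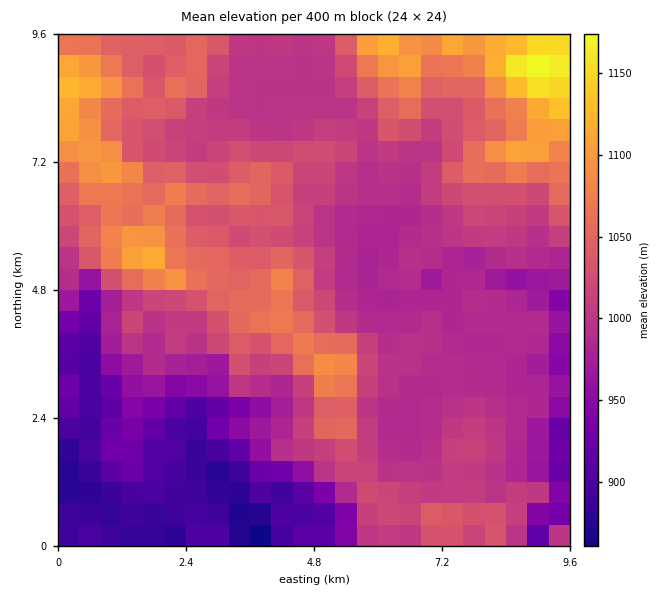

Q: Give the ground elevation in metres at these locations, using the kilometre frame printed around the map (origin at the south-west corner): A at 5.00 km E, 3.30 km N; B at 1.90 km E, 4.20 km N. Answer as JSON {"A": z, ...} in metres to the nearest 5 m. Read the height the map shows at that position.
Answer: {"A": 1090, "B": 990}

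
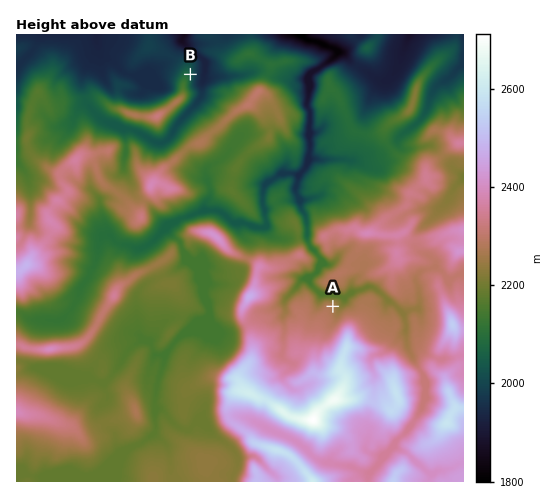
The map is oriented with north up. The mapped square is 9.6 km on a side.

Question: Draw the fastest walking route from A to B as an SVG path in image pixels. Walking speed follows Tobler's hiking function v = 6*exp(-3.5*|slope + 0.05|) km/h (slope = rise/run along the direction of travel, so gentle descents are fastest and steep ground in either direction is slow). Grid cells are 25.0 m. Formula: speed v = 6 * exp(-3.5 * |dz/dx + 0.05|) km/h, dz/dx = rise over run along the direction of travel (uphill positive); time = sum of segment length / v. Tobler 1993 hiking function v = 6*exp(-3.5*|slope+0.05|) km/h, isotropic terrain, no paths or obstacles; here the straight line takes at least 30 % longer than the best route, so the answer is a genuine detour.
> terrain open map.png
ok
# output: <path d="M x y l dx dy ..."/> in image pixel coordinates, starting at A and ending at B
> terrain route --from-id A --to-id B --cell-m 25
<path d="M333 306l0-1-3-3-4-3-5 0-2-1-7-15 0-3 6-12 0-4 1-2 0-3-1-3-7-7-2-2 0-2-1-3 0-9-1-2 0-6-1-3 0-4-2-5-3-2-4-10 0-11 1-3 0-4 7-14 1-4 0-4 3-9 0-10-3-7 0-21-1-2-4-4-6-12-11-11-12-6-2-2-5-3-6 0-2 1-20 0-9 5-7 0-14 7-3 2-2 2-7-4-1-1-1-2 0-5-3-5"/>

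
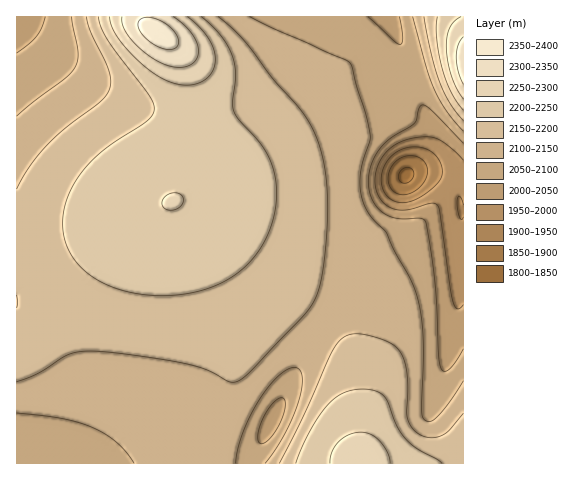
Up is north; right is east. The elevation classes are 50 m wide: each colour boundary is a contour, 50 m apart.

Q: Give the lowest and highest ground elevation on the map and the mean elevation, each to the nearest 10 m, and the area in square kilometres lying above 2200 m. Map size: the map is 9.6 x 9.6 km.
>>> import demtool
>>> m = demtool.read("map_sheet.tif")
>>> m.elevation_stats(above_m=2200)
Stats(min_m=1840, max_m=2370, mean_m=2150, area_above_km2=22.5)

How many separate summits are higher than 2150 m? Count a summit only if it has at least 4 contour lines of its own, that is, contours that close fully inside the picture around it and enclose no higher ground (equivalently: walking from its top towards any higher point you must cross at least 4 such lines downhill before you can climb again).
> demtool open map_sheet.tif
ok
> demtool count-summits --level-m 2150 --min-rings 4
0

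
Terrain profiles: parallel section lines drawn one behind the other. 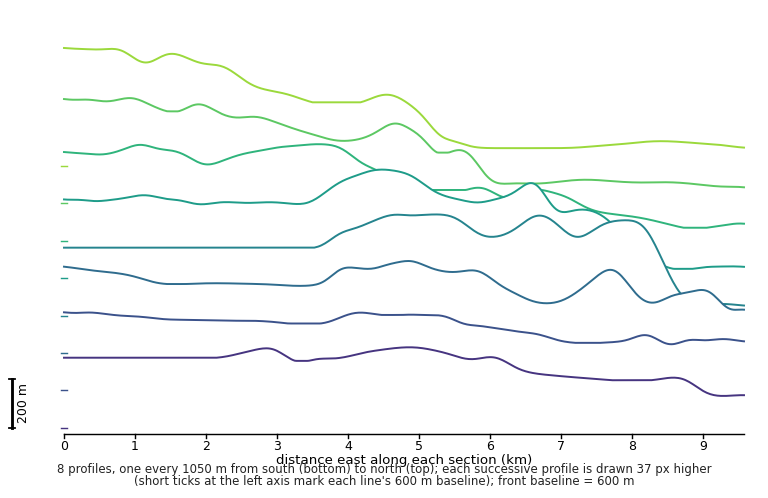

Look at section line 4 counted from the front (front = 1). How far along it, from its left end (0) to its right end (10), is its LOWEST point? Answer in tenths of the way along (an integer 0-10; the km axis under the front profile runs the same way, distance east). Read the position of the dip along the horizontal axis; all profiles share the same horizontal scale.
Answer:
10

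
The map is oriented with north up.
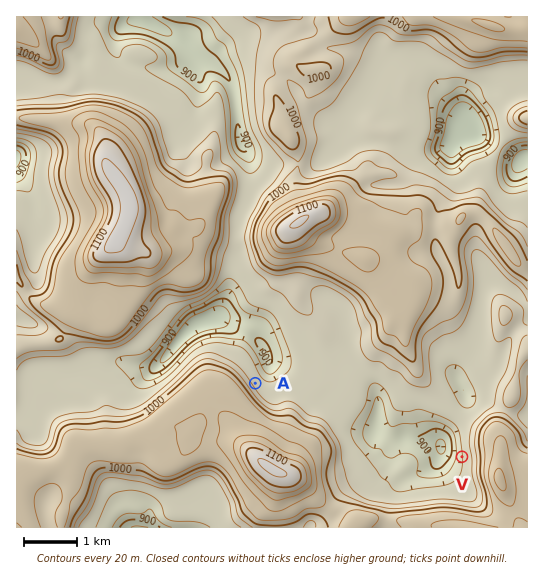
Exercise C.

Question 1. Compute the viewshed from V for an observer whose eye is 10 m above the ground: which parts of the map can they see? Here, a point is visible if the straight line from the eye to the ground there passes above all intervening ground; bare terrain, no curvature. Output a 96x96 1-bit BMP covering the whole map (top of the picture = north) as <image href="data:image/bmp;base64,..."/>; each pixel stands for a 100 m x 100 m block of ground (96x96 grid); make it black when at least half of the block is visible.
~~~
<image width="96" height="96" href="data:image/bmp;base64,Qk2+BAAAAAAAAD4AAAAoAAAAYAAAAGAAAAABAAEAAAAAAIAEAAATCwAAEwsAAAIAAAAAAAAA////AAAAAAAAAAAAAAAAAAAAP8AAAAAAAAAAADg//8AAAAAAAAAAAP///8AAAAAAAAAAA////8AAAAAAAAAAf////4AAAAAAAAAA/////4AAAAAAAAAP/////4AAAAAAAAAP/////4AAAAAAAAAP////+4AAAAAAAAAP/////4AAAAAAAAAf/////4AAAAAAAAA///7//4AAAAAAAAD///z//4AAAAAAAAP//////wAAAAAAAAfH/////wAAAAAAAAeB/+///wAAAAAAAAcB/+f//wAAAAAAAAAH/8f//wAAAAAAAAAc/8P/8AAAAAAAAAAc/+P/8AAAAAAAAAYc/+P/4AAAAAAAAAwef+H/4AAAAAAAABweP+H/wAAAAAAAADgPD+H/wAAAAAAAAHgPh+H/gAAAAAAAAHgAx8H/AAAAAAAAAPgAQ8H+AAAAAAAAAfgAA8f+AAAAAAAAAfAAAf8+AAAAAAAAAfAAAf8+AAAAAAAAAeAAIf/+AAAAAAAAAcAAPn//4AAAAAAAAwAAPD//8AAAAAAAAAAAeB//8AAAAAAAAAAAeA//8AAAAAAAAAAAcAZ/+AAAAAAAAAAA8AZ/+AAAADwAAAAA4AB/+AAAAB/gAAAAQAB/+AAAAB/wAAAAAAA/+AAAAA/4AAAHAAA//AAAAAf+AAAPAAAf/AAAAAf/gAAOAAAPfAAAAAP/4AAMAAAPPAAAAAH/+AAEAAAHHAAAAAH//AAAAAADGAAAAD///AAAAAAAAAAAA////gHwAAAAAAAAA////gP9gAAAAAAAAf///gP/wAAAABwAAP///gH/wAAAADwAAH5//gD/gAAAQfgAAB5//gB/gAAAQ/AAAA5+fgB/gAAAA+AAAA/8PgA/gAAAB+AAAAf0PgAfgAAAB8AAAAfgPAAPwAAAH4AAAAfgHAAD4AAAHwAAAAPgDAAB4AAADgAAAAPgCAAAYAAAAAAAAAPAAAAAAAAAAAAAAAPAAAAAAAAAAAAAAAOAAAAAAAAAAAAAAAOAAAAAAAAAAAAAAAcAAAAAAAAAAAAAAAcAAAAAAAAAAAAAAA8AAAAAAAAAAAAAAA8AAAAAAAAAAAAAAA4AAAAAAAAAAAAAAB4AAAAAAAAAAAAAAB4AAAAAAAAAAAAAABwAAAAAAAAAAAAAAAgAAAAAAAAAAAAAAAAAAAAAAAAAAAAAAAAAAAAAAAAAAAAAAAAAAAAAAAAAAAAAAAAAAAAAAAAAAAAAAAAAAAAAAAAAAAAAAAAAAAAAAAAAAAAAAAAAAAAAAAAAAAAAAAAAAAAAAAAAAAAAAAAAAAAAAAAAAAAAAAAAAAAAAAAAAAAAAAAAAAAAAAAAAAAAAAAAAAAAAAAAAAAAAAAAAAAAAAAAAAAAAAAAAAAAAAAAAAAAAAAAAAAAAAAAAAAAAAAAAAAAAAAAAAAAAAAAAAAAAAAAAAAAAAAAAAAAAAAAAAAAAAAAAAAAAAAAAAAAAAAAAAAAAAAAAAAAAAAAAAAAAAAAAGAAAAAAAAAAAAAAAAAAAAAAAAAAAAAAAAA="/>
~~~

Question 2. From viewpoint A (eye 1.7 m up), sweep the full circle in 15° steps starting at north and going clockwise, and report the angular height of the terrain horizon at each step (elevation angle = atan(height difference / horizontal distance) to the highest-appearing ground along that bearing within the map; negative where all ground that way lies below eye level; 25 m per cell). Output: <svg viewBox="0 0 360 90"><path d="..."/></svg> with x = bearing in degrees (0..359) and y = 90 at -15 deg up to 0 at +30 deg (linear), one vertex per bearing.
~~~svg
<svg viewBox="0 0 360 90"><path d="M0 58l15-4 15 3 15 0 15 0 15 0 15 2 15-1 15 0 15-4 15-3 15-3 15-5 15-4 15-3 15-2 15 0 15 2 15 3 15 6 15 7 15 3 15 1 15 1"/></svg>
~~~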